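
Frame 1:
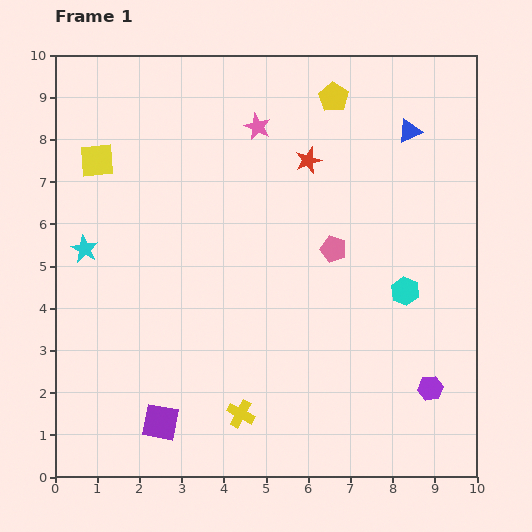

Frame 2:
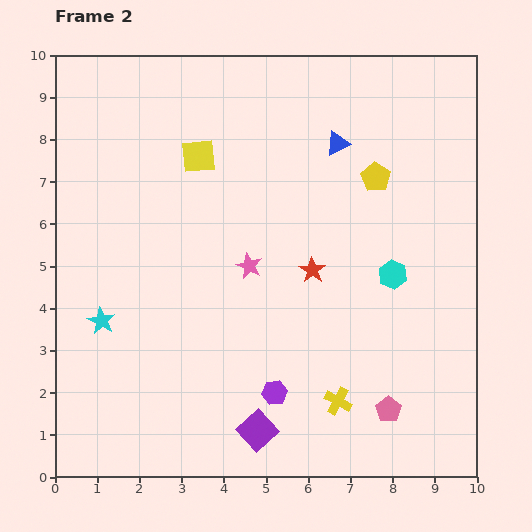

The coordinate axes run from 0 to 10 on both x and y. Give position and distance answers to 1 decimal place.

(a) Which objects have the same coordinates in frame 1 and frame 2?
none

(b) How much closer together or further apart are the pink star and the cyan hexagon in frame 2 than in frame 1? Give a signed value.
-1.8

Distance in frame 1: 5.2. Distance in frame 2: 3.4.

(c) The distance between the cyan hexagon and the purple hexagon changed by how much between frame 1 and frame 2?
+1.6

Distance in frame 1: 2.4. Distance in frame 2: 4.0.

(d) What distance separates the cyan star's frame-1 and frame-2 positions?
1.7

The cyan star moved from (0.7, 5.4) to (1.1, 3.7), a distance of √(0.4² + 1.7²) ≈ 1.7.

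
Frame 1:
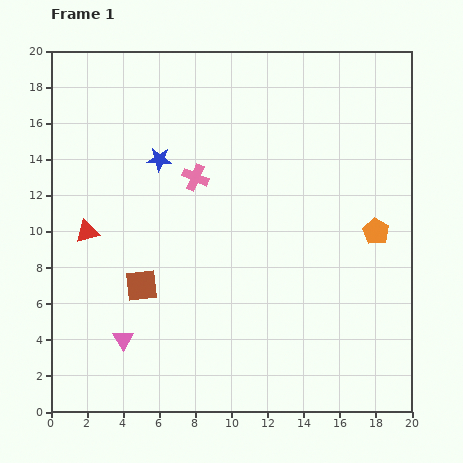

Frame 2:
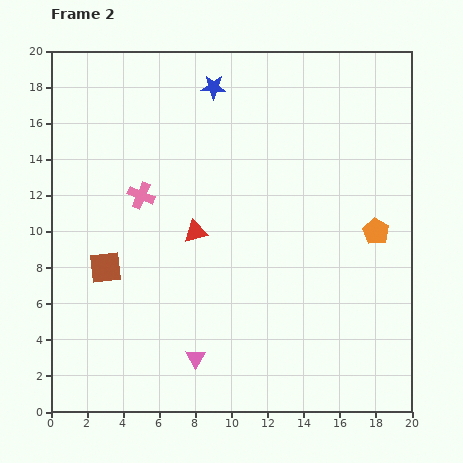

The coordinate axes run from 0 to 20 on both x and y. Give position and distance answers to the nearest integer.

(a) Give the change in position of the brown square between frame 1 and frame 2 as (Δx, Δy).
(-2, 1)

The brown square was at (5, 7) in frame 1 and (3, 8) in frame 2.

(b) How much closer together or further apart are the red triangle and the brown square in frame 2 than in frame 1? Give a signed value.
+1

Distance in frame 1: 4. Distance in frame 2: 5.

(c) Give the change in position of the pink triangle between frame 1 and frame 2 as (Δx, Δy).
(4, -1)

The pink triangle was at (4, 4) in frame 1 and (8, 3) in frame 2.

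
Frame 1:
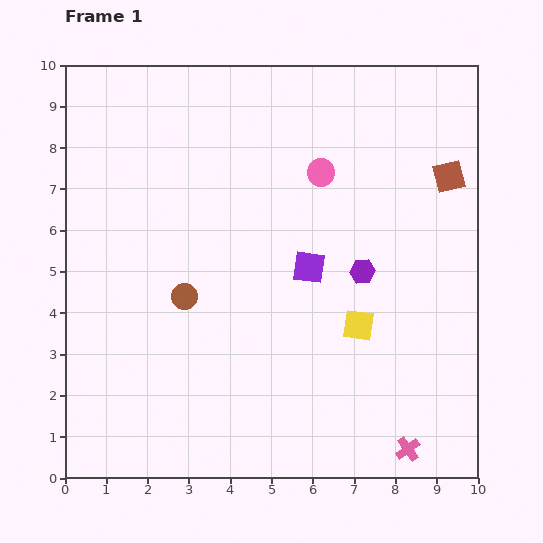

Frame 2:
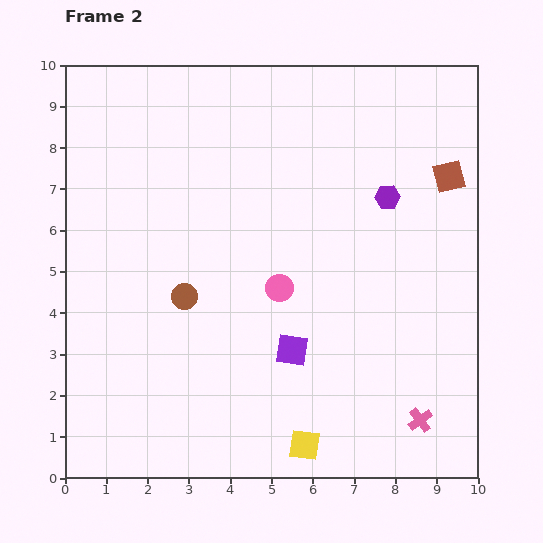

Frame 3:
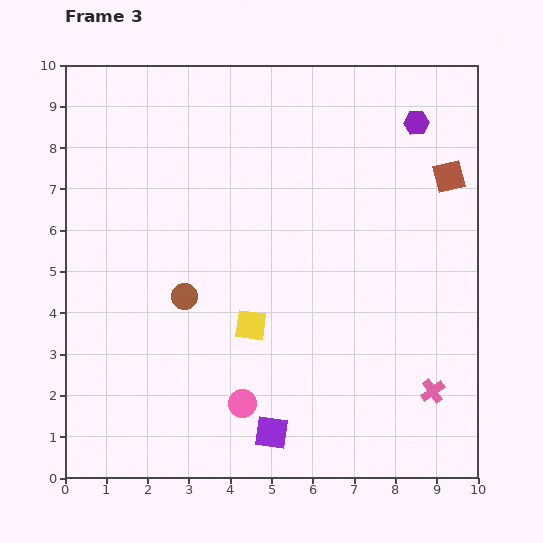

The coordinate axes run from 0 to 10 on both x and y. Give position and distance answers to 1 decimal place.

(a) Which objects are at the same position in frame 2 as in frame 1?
the brown circle, the brown square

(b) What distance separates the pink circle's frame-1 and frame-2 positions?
3.0

The pink circle moved from (6.2, 7.4) to (5.2, 4.6), a distance of √(1.0² + 2.8²) ≈ 3.0.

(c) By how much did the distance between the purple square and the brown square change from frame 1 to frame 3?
+3.5

Distance in frame 1: 4.0. Distance in frame 3: 7.5.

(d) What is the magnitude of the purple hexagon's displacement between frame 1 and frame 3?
3.8

The purple hexagon moved from (7.2, 5.0) to (8.5, 8.6), a distance of √(1.3² + 3.6²) ≈ 3.8.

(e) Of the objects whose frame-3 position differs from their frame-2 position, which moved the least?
the pink cross

(moved 0.8)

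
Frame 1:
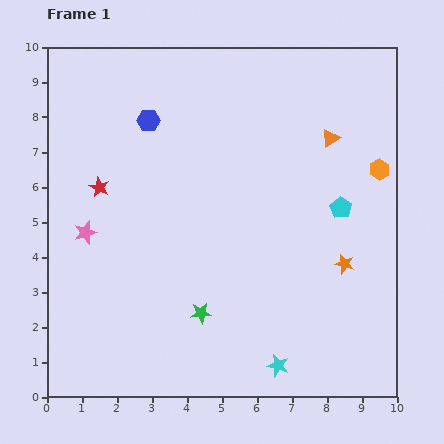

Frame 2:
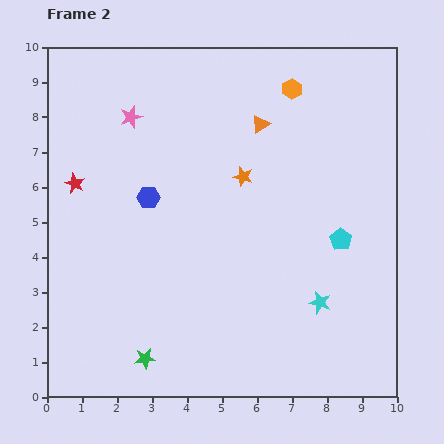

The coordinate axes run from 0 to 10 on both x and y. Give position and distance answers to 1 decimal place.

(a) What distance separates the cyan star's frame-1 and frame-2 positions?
2.2

The cyan star moved from (6.6, 0.9) to (7.8, 2.7), a distance of √(1.2² + 1.8²) ≈ 2.2.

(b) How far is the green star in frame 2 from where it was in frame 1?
2.1

The green star moved from (4.4, 2.4) to (2.8, 1.1), a distance of √(1.6² + 1.3²) ≈ 2.1.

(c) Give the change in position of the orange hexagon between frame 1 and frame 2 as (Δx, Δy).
(-2.5, 2.3)

The orange hexagon was at (9.5, 6.5) in frame 1 and (7.0, 8.8) in frame 2.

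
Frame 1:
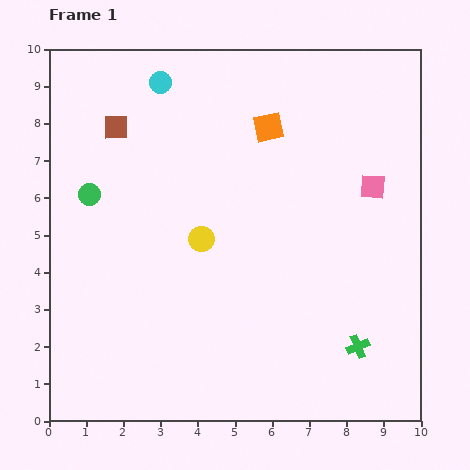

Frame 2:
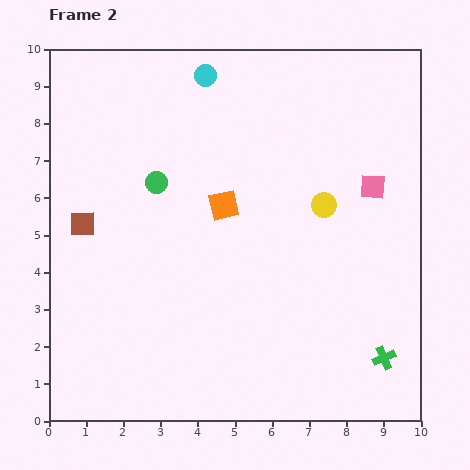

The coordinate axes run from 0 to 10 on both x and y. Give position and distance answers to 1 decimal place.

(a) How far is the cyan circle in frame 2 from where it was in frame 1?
1.2

The cyan circle moved from (3.0, 9.1) to (4.2, 9.3), a distance of √(1.2² + 0.2²) ≈ 1.2.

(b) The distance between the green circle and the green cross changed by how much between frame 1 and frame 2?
-0.6

Distance in frame 1: 8.3. Distance in frame 2: 7.7.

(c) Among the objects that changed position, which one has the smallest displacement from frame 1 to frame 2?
the green cross

(moved 0.8)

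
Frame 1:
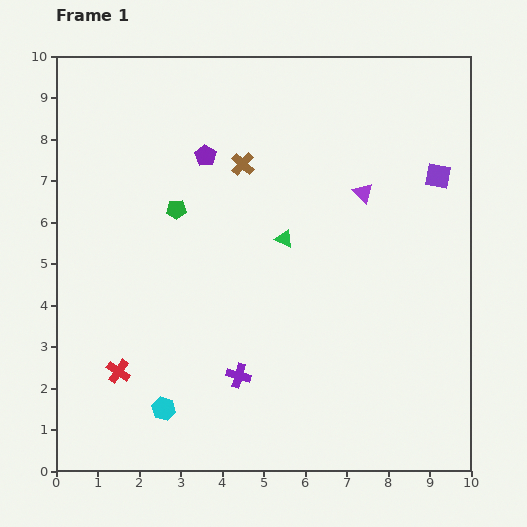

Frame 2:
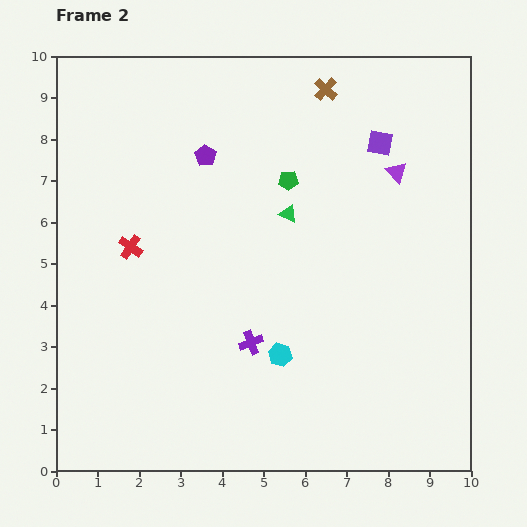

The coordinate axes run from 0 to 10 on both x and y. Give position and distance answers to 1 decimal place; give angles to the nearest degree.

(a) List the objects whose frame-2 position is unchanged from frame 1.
the purple pentagon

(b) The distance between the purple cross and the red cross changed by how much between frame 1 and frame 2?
+0.8

Distance in frame 1: 2.9. Distance in frame 2: 3.7.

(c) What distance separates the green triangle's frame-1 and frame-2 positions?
0.6

The green triangle moved from (5.5, 5.6) to (5.6, 6.2), a distance of √(0.1² + 0.6²) ≈ 0.6.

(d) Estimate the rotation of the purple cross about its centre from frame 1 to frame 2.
37° counter-clockwise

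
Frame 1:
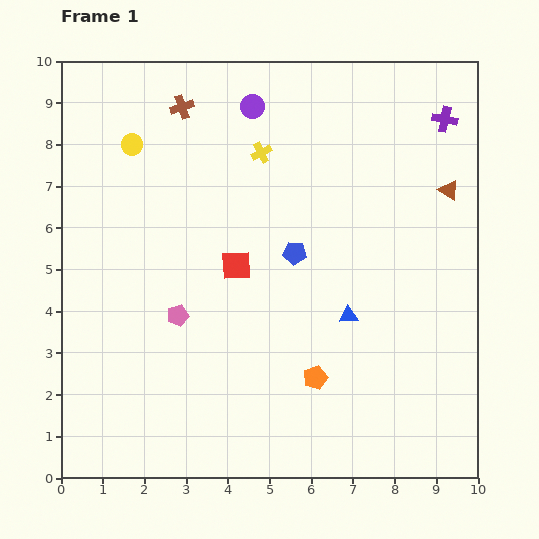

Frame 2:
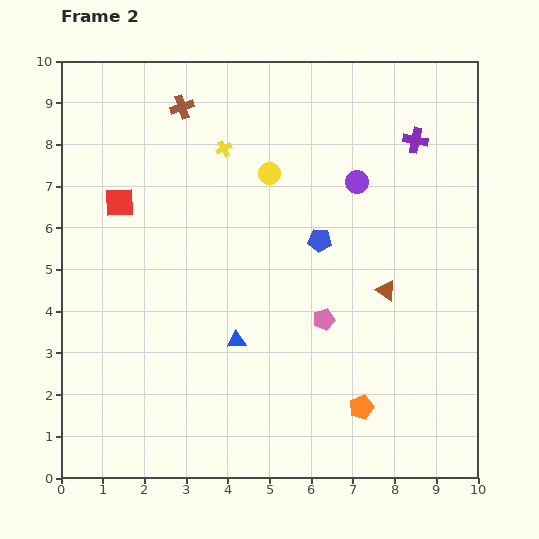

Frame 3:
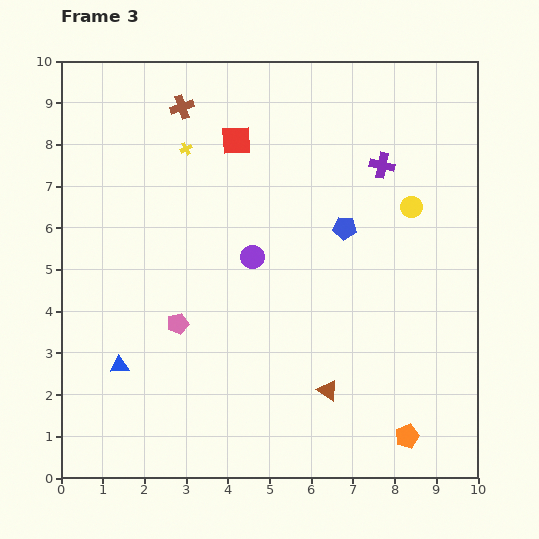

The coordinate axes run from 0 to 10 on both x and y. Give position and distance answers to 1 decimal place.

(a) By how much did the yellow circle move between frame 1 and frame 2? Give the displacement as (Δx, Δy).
(3.3, -0.7)

The yellow circle was at (1.7, 8.0) in frame 1 and (5.0, 7.3) in frame 2.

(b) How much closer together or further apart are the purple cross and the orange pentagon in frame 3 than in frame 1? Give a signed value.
-0.4

Distance in frame 1: 6.9. Distance in frame 3: 6.5.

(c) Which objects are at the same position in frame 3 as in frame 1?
the brown cross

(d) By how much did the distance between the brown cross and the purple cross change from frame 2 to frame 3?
-0.7

Distance in frame 2: 5.7. Distance in frame 3: 5.0.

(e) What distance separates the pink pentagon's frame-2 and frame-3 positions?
3.5

The pink pentagon moved from (6.3, 3.8) to (2.8, 3.7), a distance of √(3.5² + 0.1²) ≈ 3.5.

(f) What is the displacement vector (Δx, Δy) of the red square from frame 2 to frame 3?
(2.8, 1.5)

The red square was at (1.4, 6.6) in frame 2 and (4.2, 8.1) in frame 3.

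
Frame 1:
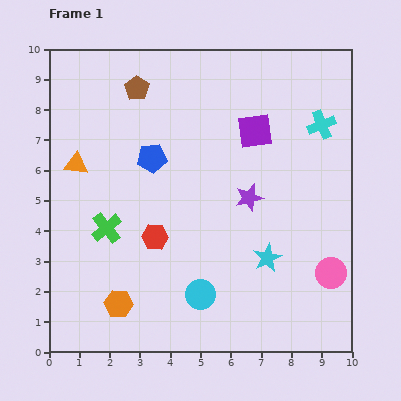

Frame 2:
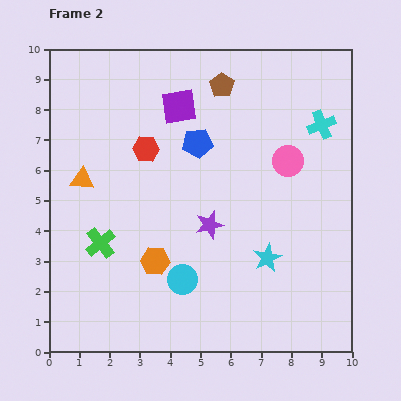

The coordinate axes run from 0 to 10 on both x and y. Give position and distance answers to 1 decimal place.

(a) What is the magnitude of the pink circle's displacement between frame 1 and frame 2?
4.0

The pink circle moved from (9.3, 2.6) to (7.9, 6.3), a distance of √(1.4² + 3.7²) ≈ 4.0.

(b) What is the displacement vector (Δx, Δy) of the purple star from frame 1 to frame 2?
(-1.3, -0.9)

The purple star was at (6.6, 5.1) in frame 1 and (5.3, 4.2) in frame 2.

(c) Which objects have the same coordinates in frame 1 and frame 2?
the cyan star, the cyan cross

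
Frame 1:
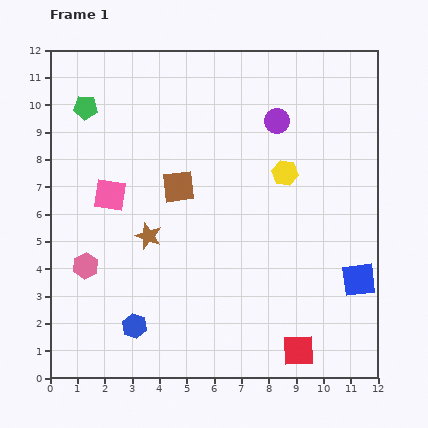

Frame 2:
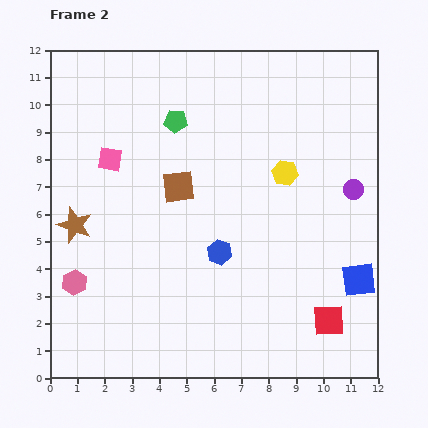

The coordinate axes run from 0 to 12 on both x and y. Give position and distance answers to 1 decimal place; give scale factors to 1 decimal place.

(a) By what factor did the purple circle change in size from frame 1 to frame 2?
0.8×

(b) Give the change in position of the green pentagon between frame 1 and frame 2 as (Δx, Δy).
(3.3, -0.5)

The green pentagon was at (1.3, 9.9) in frame 1 and (4.6, 9.4) in frame 2.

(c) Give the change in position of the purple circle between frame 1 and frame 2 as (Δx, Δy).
(2.8, -2.5)

The purple circle was at (8.3, 9.4) in frame 1 and (11.1, 6.9) in frame 2.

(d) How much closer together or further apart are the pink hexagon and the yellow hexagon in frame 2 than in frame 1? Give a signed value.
+0.6

Distance in frame 1: 8.1. Distance in frame 2: 8.7.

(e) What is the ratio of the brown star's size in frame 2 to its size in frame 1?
1.4×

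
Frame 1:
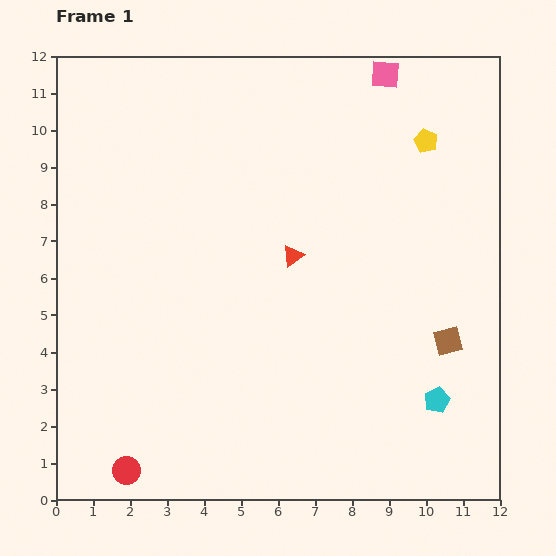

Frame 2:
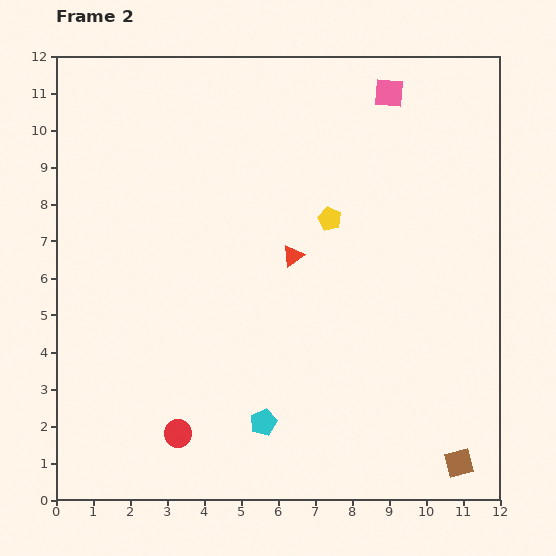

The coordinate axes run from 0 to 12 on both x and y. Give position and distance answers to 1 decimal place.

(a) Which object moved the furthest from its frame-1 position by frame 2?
the cyan pentagon

(moved 4.7; next 3.3)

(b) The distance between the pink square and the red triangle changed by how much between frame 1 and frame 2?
-0.4

Distance in frame 1: 5.5. Distance in frame 2: 5.1.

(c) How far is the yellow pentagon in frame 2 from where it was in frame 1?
3.3

The yellow pentagon moved from (10.0, 9.7) to (7.4, 7.6), a distance of √(2.6² + 2.1²) ≈ 3.3.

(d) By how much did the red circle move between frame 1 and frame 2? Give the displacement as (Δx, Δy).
(1.4, 1.0)

The red circle was at (1.9, 0.8) in frame 1 and (3.3, 1.8) in frame 2.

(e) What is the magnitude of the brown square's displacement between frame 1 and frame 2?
3.3

The brown square moved from (10.6, 4.3) to (10.9, 1.0), a distance of √(0.3² + 3.3²) ≈ 3.3.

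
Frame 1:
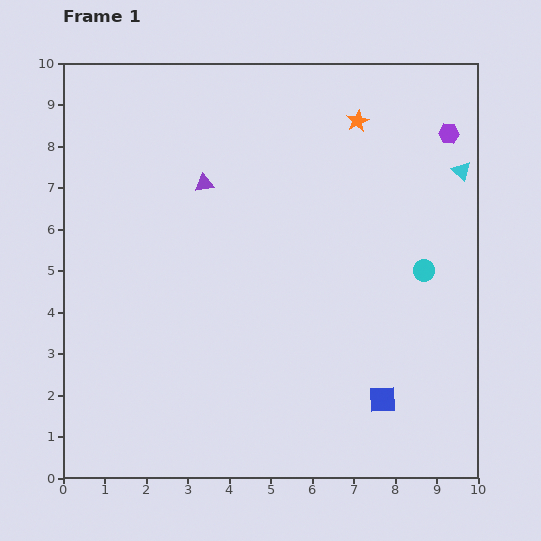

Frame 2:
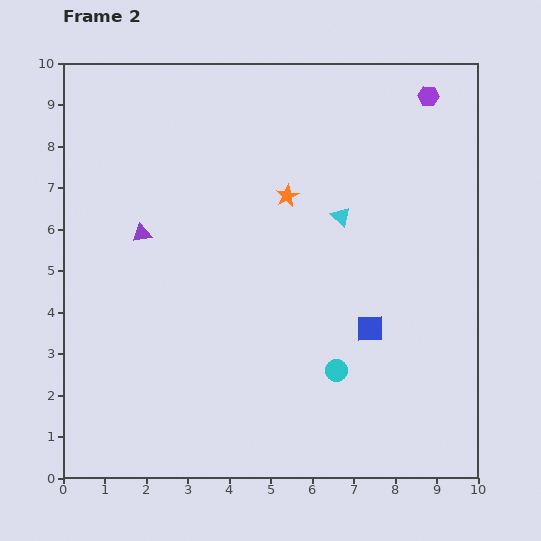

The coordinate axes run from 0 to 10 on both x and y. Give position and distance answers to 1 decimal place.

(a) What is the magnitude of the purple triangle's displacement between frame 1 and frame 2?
1.9

The purple triangle moved from (3.4, 7.1) to (1.9, 5.9), a distance of √(1.5² + 1.2²) ≈ 1.9.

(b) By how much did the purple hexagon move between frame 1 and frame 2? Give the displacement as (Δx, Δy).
(-0.5, 0.9)

The purple hexagon was at (9.3, 8.3) in frame 1 and (8.8, 9.2) in frame 2.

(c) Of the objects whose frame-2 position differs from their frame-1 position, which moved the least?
the purple hexagon

(moved 1.0)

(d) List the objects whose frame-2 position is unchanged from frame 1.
none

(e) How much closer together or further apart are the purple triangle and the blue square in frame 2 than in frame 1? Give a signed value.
-0.7

Distance in frame 1: 6.7. Distance in frame 2: 6.0.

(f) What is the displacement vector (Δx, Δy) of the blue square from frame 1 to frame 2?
(-0.3, 1.7)

The blue square was at (7.7, 1.9) in frame 1 and (7.4, 3.6) in frame 2.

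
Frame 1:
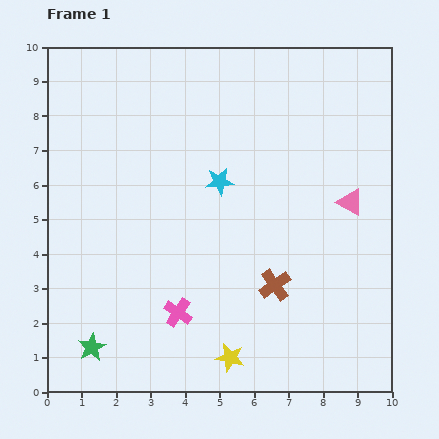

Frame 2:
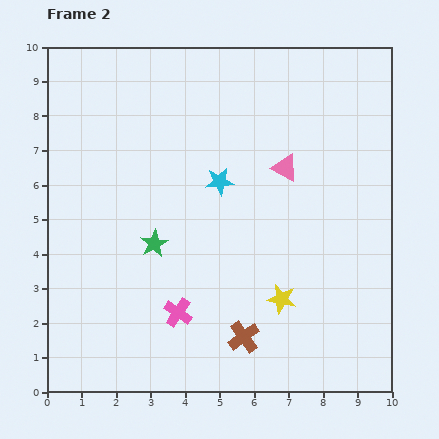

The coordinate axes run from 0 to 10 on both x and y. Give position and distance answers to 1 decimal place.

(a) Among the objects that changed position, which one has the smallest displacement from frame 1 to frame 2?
the brown cross

(moved 1.7)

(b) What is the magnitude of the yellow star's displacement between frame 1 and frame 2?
2.3

The yellow star moved from (5.3, 1.0) to (6.8, 2.7), a distance of √(1.5² + 1.7²) ≈ 2.3.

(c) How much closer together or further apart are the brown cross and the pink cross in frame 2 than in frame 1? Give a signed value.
-0.9

Distance in frame 1: 2.9. Distance in frame 2: 2.0.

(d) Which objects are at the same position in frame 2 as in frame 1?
the cyan star, the pink cross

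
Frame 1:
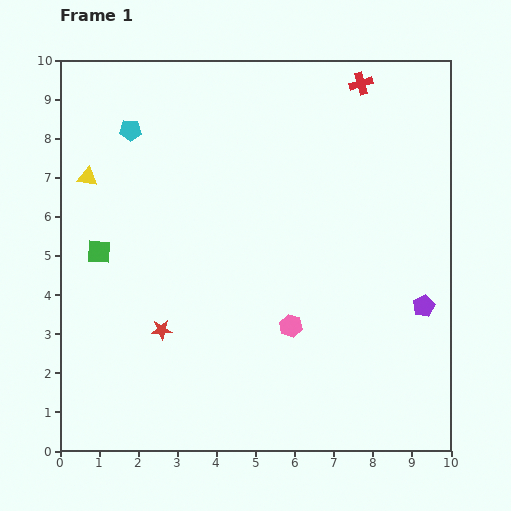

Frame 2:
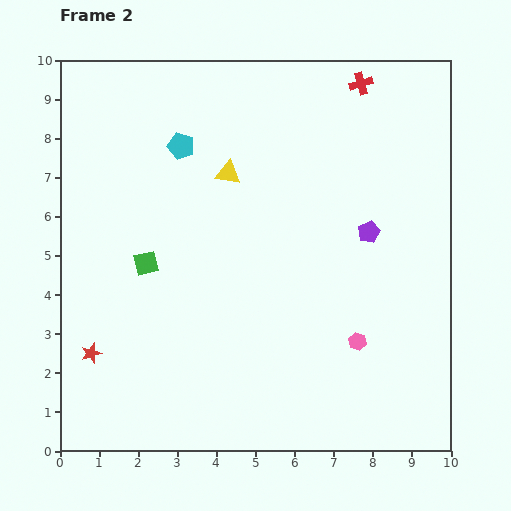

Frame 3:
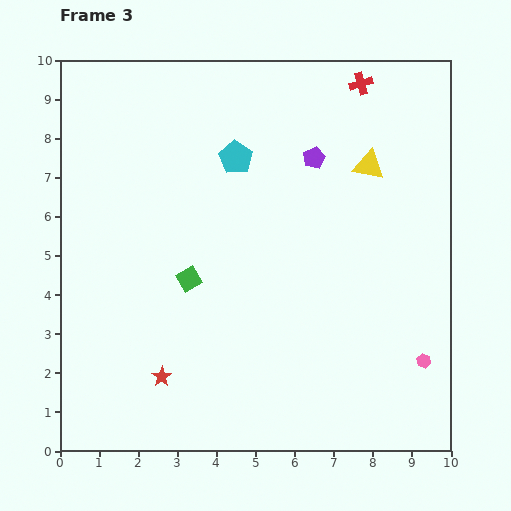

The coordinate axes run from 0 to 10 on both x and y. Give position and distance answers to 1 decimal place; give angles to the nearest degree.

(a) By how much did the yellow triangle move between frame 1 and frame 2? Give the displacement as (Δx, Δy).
(3.6, 0.1)

The yellow triangle was at (0.7, 7.0) in frame 1 and (4.3, 7.1) in frame 2.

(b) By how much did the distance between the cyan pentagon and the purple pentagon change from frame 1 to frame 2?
-3.4

Distance in frame 1: 8.7. Distance in frame 2: 5.3.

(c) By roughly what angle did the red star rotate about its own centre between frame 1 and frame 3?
31° counter-clockwise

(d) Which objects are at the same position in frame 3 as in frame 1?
the red cross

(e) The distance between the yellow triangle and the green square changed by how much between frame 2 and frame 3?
+2.3

Distance in frame 2: 3.1. Distance in frame 3: 5.4.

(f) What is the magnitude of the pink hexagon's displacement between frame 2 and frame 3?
1.8

The pink hexagon moved from (7.6, 2.8) to (9.3, 2.3), a distance of √(1.7² + 0.5²) ≈ 1.8.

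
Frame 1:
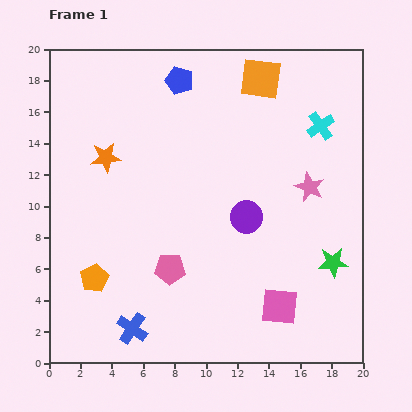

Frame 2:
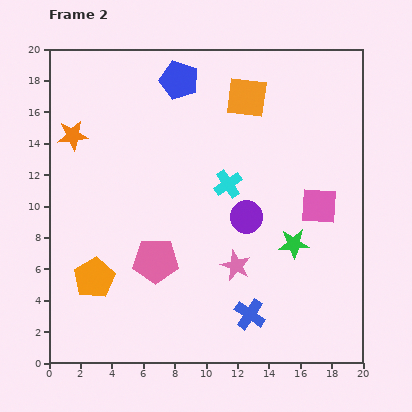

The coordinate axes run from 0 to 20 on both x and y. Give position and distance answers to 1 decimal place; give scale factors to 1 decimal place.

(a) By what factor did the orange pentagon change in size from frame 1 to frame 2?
1.4×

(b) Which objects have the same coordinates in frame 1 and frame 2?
the blue pentagon, the purple circle, the orange pentagon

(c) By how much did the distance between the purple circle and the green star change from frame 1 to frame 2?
-2.8

Distance in frame 1: 6.2. Distance in frame 2: 3.4.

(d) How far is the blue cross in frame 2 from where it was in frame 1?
7.6

The blue cross moved from (5.3, 2.2) to (12.8, 3.1), a distance of √(7.5² + 0.9²) ≈ 7.6.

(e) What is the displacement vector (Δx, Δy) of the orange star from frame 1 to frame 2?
(-2.1, 1.4)

The orange star was at (3.6, 13.1) in frame 1 and (1.5, 14.5) in frame 2.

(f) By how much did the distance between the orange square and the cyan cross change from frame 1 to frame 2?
+0.8

Distance in frame 1: 4.8. Distance in frame 2: 5.6.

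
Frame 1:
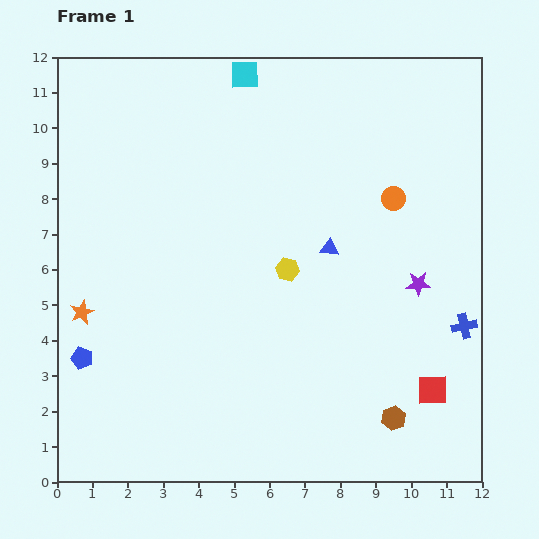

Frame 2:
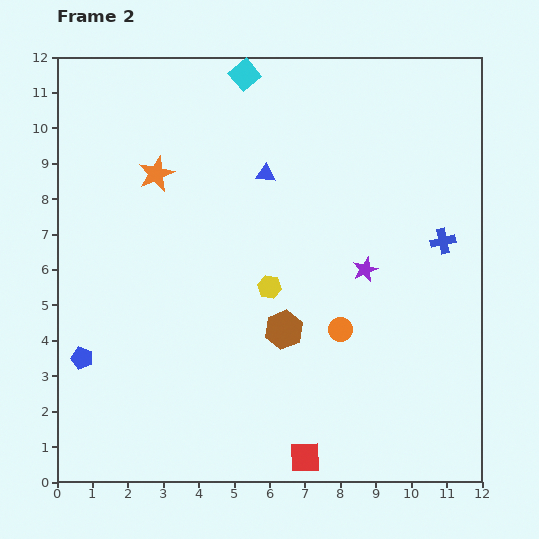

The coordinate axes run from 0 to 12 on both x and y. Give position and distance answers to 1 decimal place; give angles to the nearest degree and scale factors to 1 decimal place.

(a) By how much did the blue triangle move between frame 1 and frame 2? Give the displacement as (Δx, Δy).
(-1.8, 2.1)

The blue triangle was at (7.7, 6.6) in frame 1 and (5.9, 8.7) in frame 2.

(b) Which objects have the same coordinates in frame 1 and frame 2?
the blue pentagon, the cyan square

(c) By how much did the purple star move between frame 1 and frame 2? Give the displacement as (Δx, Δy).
(-1.5, 0.4)

The purple star was at (10.2, 5.6) in frame 1 and (8.7, 6.0) in frame 2.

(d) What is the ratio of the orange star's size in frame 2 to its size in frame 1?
1.5×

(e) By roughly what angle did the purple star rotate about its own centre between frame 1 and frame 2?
21° counter-clockwise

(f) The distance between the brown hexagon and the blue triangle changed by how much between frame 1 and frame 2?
-0.7

Distance in frame 1: 5.1. Distance in frame 2: 4.4.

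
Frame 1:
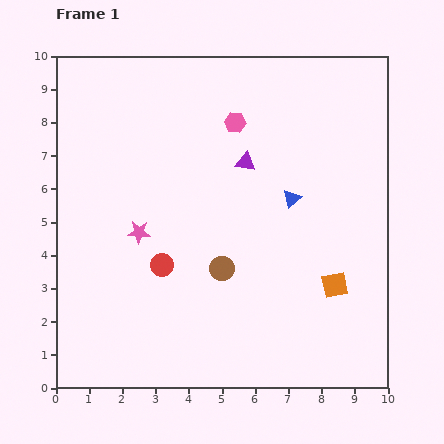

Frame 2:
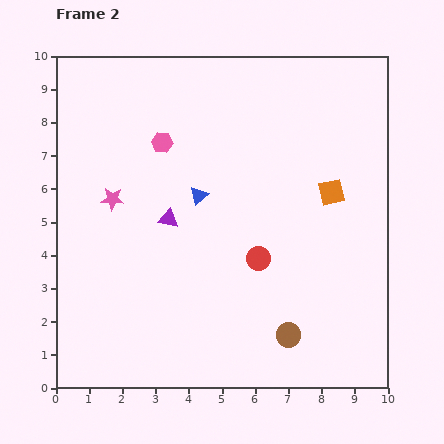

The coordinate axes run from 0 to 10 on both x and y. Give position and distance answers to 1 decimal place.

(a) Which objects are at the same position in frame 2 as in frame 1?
none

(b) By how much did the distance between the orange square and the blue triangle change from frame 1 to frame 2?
+1.1

Distance in frame 1: 2.9. Distance in frame 2: 4.0.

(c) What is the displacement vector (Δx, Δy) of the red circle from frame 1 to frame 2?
(2.9, 0.2)

The red circle was at (3.2, 3.7) in frame 1 and (6.1, 3.9) in frame 2.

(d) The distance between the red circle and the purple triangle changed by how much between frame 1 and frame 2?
-1.0

Distance in frame 1: 4.0. Distance in frame 2: 3.0.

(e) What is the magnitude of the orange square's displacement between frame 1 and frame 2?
2.8

The orange square moved from (8.4, 3.1) to (8.3, 5.9), a distance of √(0.1² + 2.8²) ≈ 2.8.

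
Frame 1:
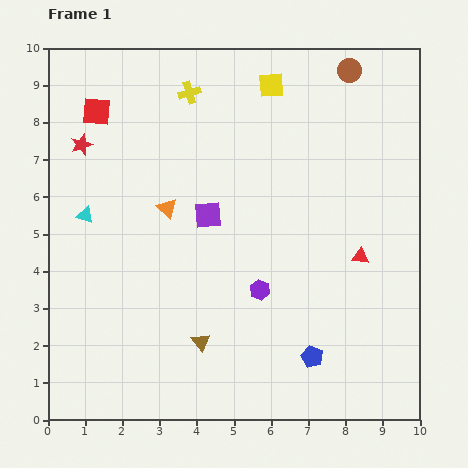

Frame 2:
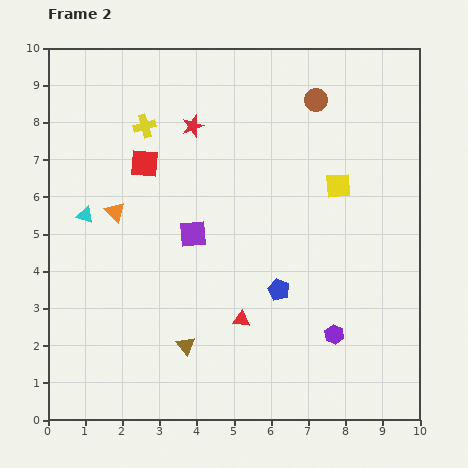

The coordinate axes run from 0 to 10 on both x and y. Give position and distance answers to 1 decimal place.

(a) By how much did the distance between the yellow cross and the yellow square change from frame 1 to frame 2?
+3.2

Distance in frame 1: 2.2. Distance in frame 2: 5.4.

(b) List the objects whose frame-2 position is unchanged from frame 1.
the cyan triangle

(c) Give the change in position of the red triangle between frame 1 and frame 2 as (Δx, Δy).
(-3.2, -1.7)

The red triangle was at (8.4, 4.4) in frame 1 and (5.2, 2.7) in frame 2.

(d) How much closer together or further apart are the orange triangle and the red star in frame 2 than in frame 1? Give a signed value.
+0.2

Distance in frame 1: 2.9. Distance in frame 2: 3.1.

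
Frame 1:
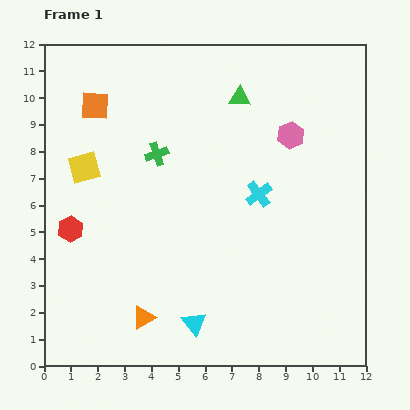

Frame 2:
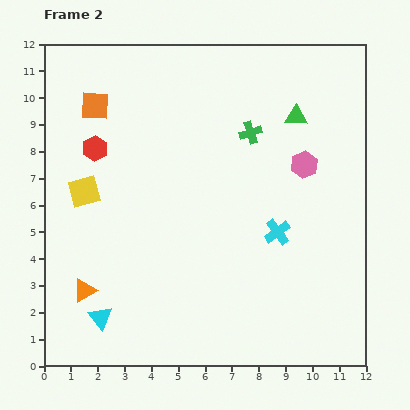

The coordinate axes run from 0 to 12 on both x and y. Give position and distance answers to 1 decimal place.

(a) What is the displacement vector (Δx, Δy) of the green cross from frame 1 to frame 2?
(3.5, 0.8)

The green cross was at (4.2, 7.9) in frame 1 and (7.7, 8.7) in frame 2.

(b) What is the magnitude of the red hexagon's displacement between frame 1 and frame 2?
3.1

The red hexagon moved from (1.0, 5.1) to (1.9, 8.1), a distance of √(0.9² + 3.0²) ≈ 3.1.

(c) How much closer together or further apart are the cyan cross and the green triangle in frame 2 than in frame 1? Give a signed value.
+0.7

Distance in frame 1: 3.7. Distance in frame 2: 4.4.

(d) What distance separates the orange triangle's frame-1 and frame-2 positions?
2.4

The orange triangle moved from (3.7, 1.8) to (1.5, 2.8), a distance of √(2.2² + 1.0²) ≈ 2.4.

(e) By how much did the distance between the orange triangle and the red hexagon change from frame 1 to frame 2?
+1.0

Distance in frame 1: 4.3. Distance in frame 2: 5.3.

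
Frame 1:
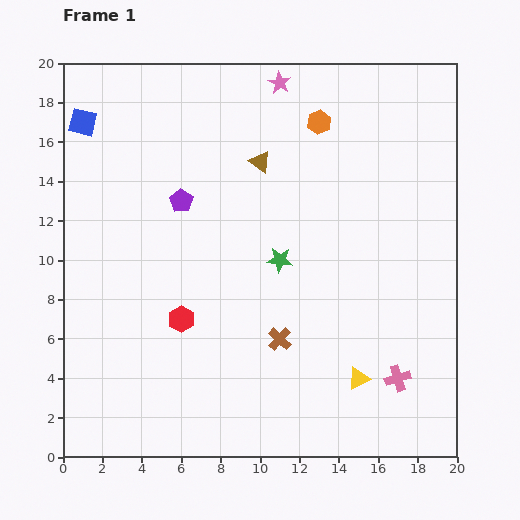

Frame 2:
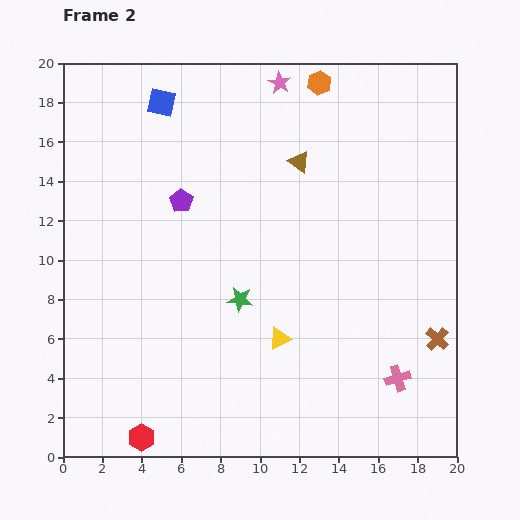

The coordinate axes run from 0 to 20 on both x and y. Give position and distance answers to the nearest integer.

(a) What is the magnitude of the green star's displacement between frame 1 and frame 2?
3

The green star moved from (11, 10) to (9, 8), a distance of √(2² + 2²) ≈ 3.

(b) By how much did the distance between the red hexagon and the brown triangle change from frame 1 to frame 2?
+7

Distance in frame 1: 9. Distance in frame 2: 16.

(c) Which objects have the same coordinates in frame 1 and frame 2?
the pink star, the pink cross, the purple pentagon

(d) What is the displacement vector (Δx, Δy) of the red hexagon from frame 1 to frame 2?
(-2, -6)

The red hexagon was at (6, 7) in frame 1 and (4, 1) in frame 2.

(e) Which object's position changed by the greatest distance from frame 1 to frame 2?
the brown cross

(moved 8; next 6)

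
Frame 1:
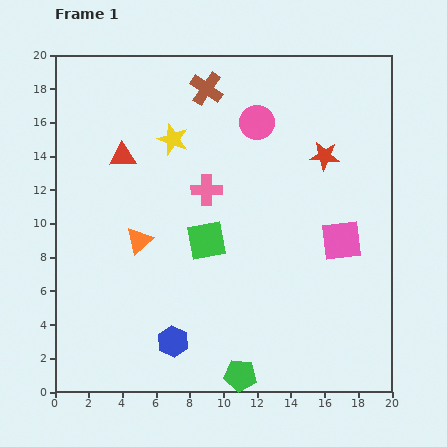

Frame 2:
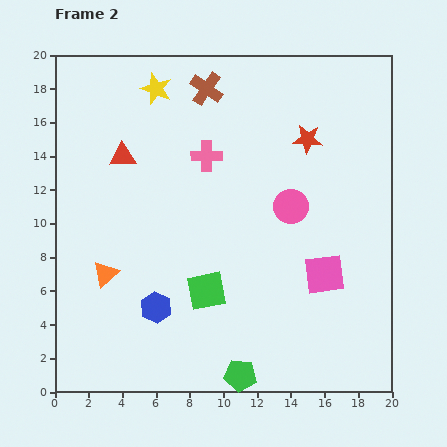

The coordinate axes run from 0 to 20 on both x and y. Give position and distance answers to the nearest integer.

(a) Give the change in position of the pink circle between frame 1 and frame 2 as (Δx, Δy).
(2, -5)

The pink circle was at (12, 16) in frame 1 and (14, 11) in frame 2.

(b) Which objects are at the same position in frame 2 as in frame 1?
the green pentagon, the red triangle, the brown cross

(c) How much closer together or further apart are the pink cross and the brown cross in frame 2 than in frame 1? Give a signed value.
-2

Distance in frame 1: 6. Distance in frame 2: 4.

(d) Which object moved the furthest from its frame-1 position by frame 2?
the pink circle

(moved 5; next 3)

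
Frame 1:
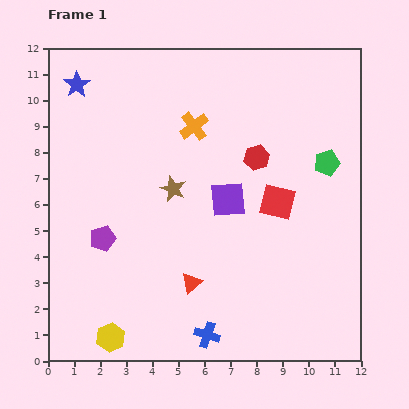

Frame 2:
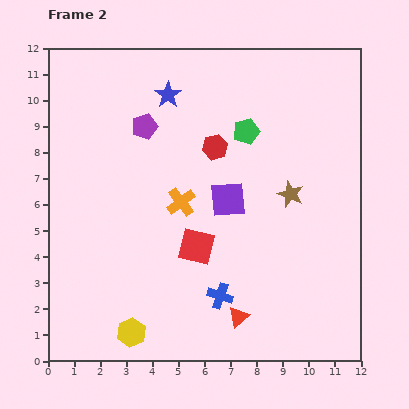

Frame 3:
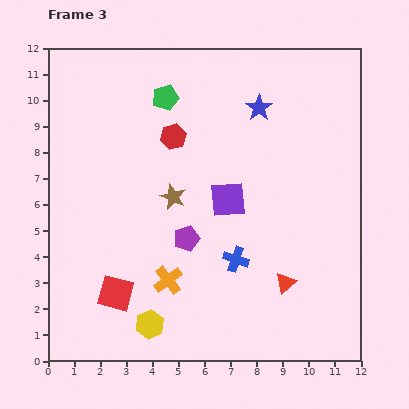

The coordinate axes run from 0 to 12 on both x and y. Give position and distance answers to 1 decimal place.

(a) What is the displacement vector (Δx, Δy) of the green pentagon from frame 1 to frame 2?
(-3.1, 1.2)

The green pentagon was at (10.7, 7.6) in frame 1 and (7.6, 8.8) in frame 2.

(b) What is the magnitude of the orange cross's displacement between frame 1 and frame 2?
2.9

The orange cross moved from (5.6, 9.0) to (5.1, 6.1), a distance of √(0.5² + 2.9²) ≈ 2.9.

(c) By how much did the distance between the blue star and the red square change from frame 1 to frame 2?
-3.0

Distance in frame 1: 8.9. Distance in frame 2: 5.9.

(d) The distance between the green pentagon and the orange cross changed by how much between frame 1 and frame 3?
+1.7

Distance in frame 1: 5.3. Distance in frame 3: 7.0.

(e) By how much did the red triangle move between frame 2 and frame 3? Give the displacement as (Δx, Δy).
(1.8, 1.3)

The red triangle was at (7.3, 1.7) in frame 2 and (9.1, 3.0) in frame 3.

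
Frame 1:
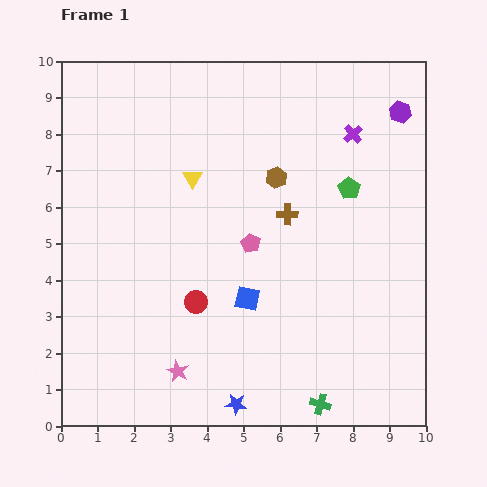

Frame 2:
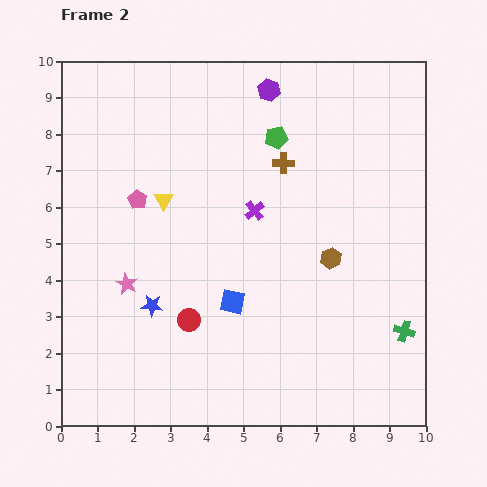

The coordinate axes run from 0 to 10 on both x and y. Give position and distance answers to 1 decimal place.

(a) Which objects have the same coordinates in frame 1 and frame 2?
none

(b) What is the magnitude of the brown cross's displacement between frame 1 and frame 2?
1.4

The brown cross moved from (6.2, 5.8) to (6.1, 7.2), a distance of √(0.1² + 1.4²) ≈ 1.4.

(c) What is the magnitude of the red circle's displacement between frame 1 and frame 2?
0.5

The red circle moved from (3.7, 3.4) to (3.5, 2.9), a distance of √(0.2² + 0.5²) ≈ 0.5.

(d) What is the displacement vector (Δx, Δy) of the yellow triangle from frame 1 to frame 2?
(-0.8, -0.6)

The yellow triangle was at (3.6, 6.8) in frame 1 and (2.8, 6.2) in frame 2.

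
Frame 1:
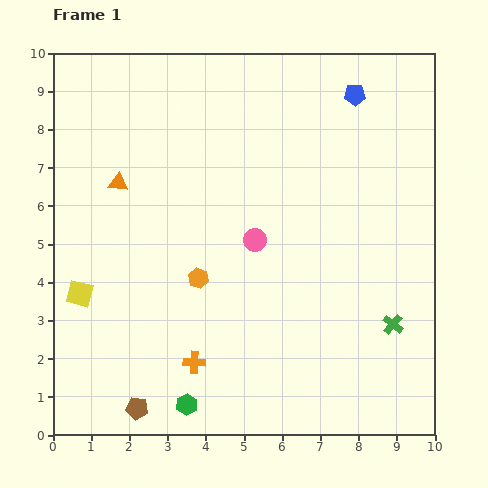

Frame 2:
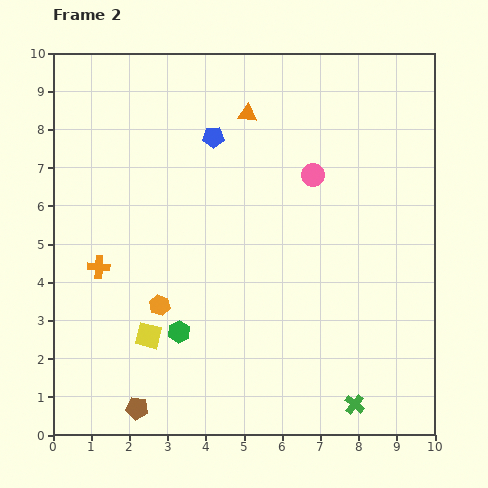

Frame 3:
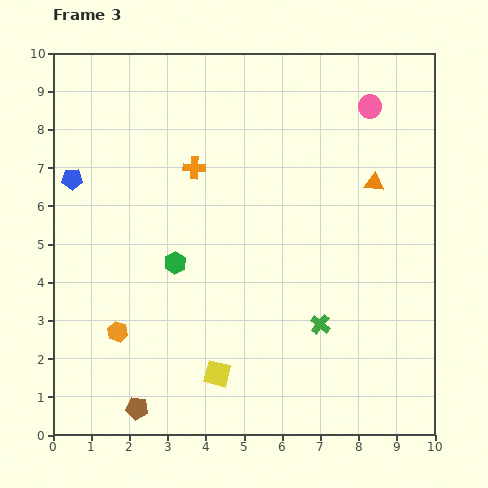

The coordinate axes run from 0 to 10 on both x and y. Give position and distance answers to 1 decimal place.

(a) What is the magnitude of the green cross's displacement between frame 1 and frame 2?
2.3

The green cross moved from (8.9, 2.9) to (7.9, 0.8), a distance of √(1.0² + 2.1²) ≈ 2.3.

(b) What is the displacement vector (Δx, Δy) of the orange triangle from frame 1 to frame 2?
(3.4, 1.8)

The orange triangle was at (1.7, 6.6) in frame 1 and (5.1, 8.4) in frame 2.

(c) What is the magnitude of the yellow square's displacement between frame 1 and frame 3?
4.2

The yellow square moved from (0.7, 3.7) to (4.3, 1.6), a distance of √(3.6² + 2.1²) ≈ 4.2.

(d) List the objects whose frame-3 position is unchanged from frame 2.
the brown pentagon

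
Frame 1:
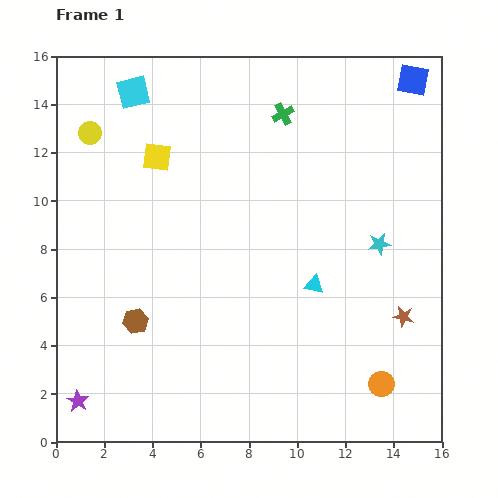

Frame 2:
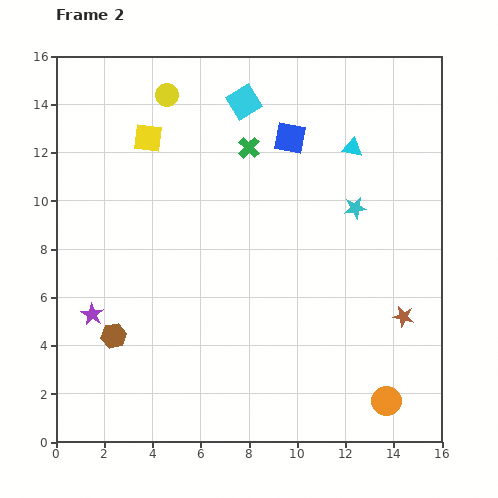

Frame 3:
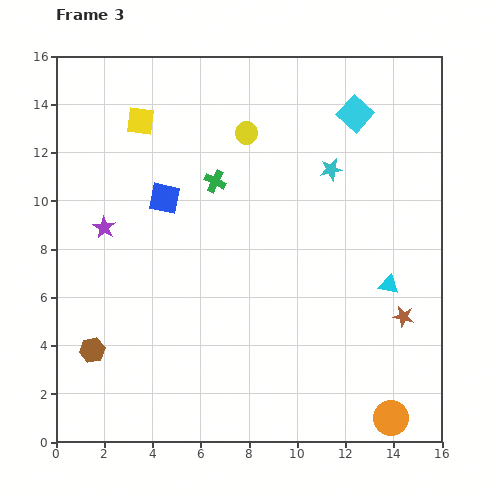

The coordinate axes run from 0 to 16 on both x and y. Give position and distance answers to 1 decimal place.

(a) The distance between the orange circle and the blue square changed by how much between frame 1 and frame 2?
-1.1

Distance in frame 1: 12.7. Distance in frame 2: 11.6.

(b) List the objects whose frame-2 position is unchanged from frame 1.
the brown star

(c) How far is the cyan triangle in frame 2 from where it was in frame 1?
5.9

The cyan triangle moved from (10.7, 6.5) to (12.3, 12.2), a distance of √(1.6² + 5.7²) ≈ 5.9.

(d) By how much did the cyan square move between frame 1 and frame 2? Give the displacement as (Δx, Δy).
(4.6, -0.4)

The cyan square was at (3.2, 14.5) in frame 1 and (7.8, 14.1) in frame 2.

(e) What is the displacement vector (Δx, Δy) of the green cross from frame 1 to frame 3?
(-2.8, -2.8)

The green cross was at (9.4, 13.6) in frame 1 and (6.6, 10.8) in frame 3.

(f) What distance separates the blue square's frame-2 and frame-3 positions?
5.8

The blue square moved from (9.7, 12.6) to (4.5, 10.1), a distance of √(5.2² + 2.5²) ≈ 5.8.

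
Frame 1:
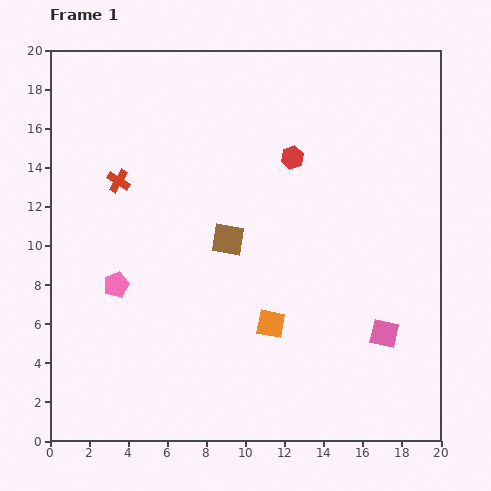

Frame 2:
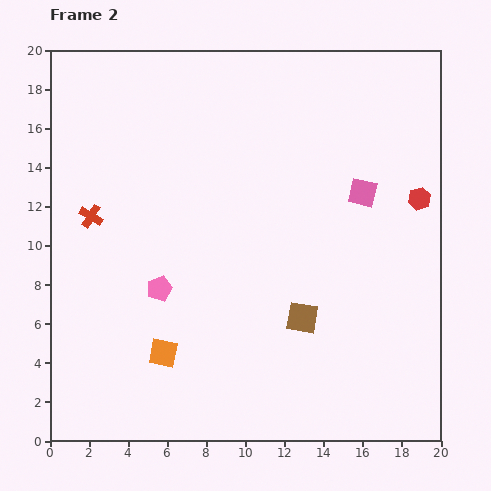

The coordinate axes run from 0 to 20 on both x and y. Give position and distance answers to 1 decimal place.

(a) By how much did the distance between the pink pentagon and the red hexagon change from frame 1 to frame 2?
+3.0

Distance in frame 1: 11.1. Distance in frame 2: 14.1.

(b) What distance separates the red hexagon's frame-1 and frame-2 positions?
6.8

The red hexagon moved from (12.4, 14.5) to (18.9, 12.4), a distance of √(6.5² + 2.1²) ≈ 6.8.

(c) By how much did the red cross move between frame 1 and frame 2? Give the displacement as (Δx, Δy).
(-1.4, -1.8)

The red cross was at (3.5, 13.3) in frame 1 and (2.1, 11.5) in frame 2.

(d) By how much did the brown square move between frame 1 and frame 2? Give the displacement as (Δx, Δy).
(3.8, -4.0)

The brown square was at (9.1, 10.3) in frame 1 and (12.9, 6.3) in frame 2.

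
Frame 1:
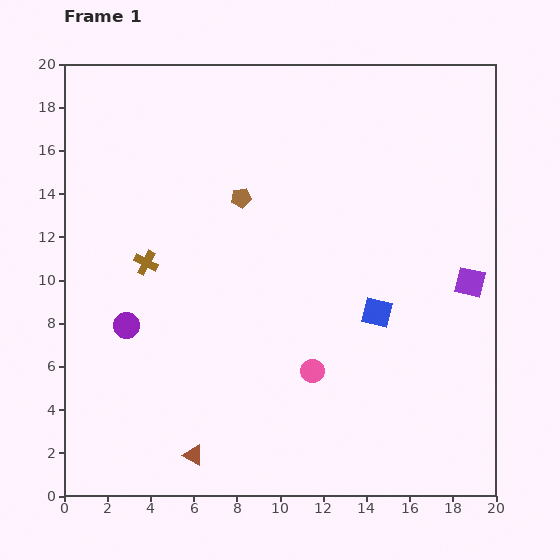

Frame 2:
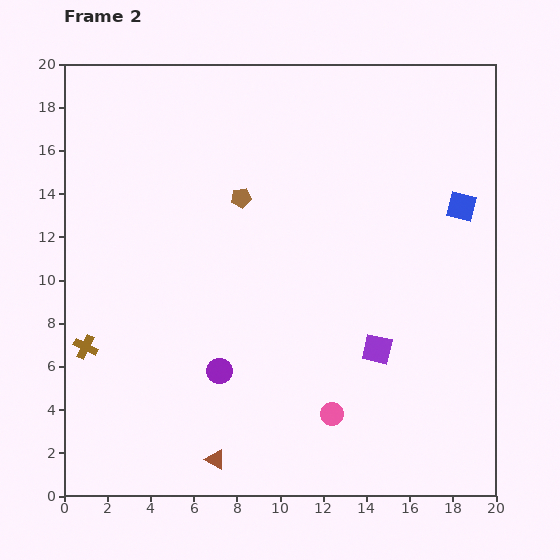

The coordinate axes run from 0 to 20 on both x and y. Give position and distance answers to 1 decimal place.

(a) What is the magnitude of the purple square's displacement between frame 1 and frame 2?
5.3

The purple square moved from (18.8, 9.9) to (14.5, 6.8), a distance of √(4.3² + 3.1²) ≈ 5.3.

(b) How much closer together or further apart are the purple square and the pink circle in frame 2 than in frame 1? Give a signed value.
-4.7

Distance in frame 1: 8.4. Distance in frame 2: 3.7.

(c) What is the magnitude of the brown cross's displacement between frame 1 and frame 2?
4.8

The brown cross moved from (3.8, 10.8) to (1.0, 6.9), a distance of √(2.8² + 3.9²) ≈ 4.8.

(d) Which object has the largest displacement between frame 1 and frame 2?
the blue square

(moved 6.3; next 5.3)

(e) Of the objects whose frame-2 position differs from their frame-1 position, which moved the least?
the brown triangle

(moved 1.0)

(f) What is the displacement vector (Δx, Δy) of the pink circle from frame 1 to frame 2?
(0.9, -2.0)

The pink circle was at (11.5, 5.8) in frame 1 and (12.4, 3.8) in frame 2.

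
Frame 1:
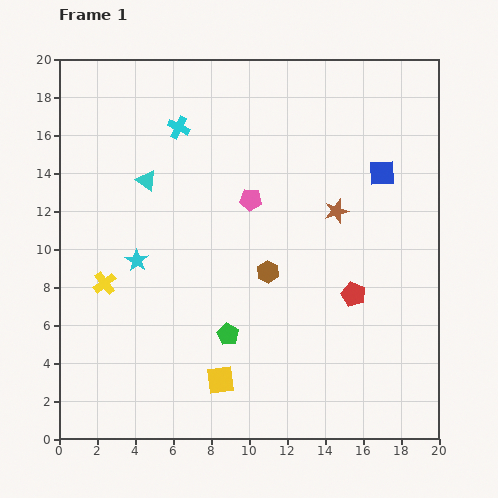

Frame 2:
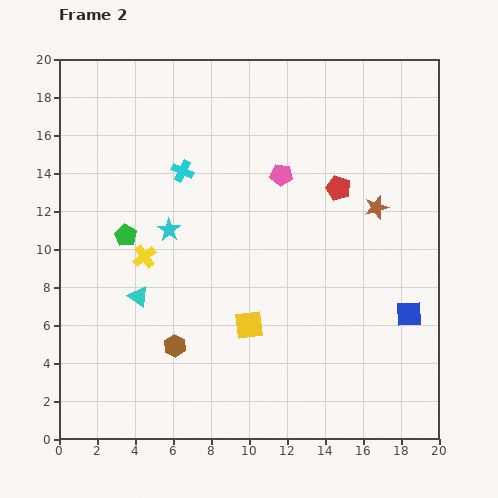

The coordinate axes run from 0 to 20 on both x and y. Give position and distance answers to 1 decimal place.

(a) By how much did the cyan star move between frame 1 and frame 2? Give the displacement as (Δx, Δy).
(1.7, 1.6)

The cyan star was at (4.1, 9.4) in frame 1 and (5.8, 11.0) in frame 2.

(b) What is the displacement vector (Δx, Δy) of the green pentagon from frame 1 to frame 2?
(-5.4, 5.2)

The green pentagon was at (8.9, 5.5) in frame 1 and (3.5, 10.7) in frame 2.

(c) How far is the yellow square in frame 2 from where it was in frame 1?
3.3

The yellow square moved from (8.5, 3.1) to (10.0, 6.0), a distance of √(1.5² + 2.9²) ≈ 3.3.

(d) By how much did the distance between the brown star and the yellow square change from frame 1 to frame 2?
-1.7

Distance in frame 1: 10.8. Distance in frame 2: 9.1.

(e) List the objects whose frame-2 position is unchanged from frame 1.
none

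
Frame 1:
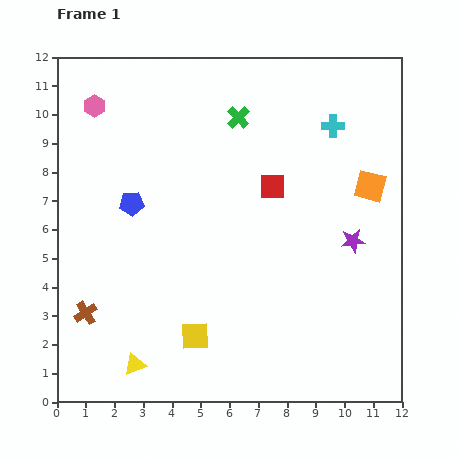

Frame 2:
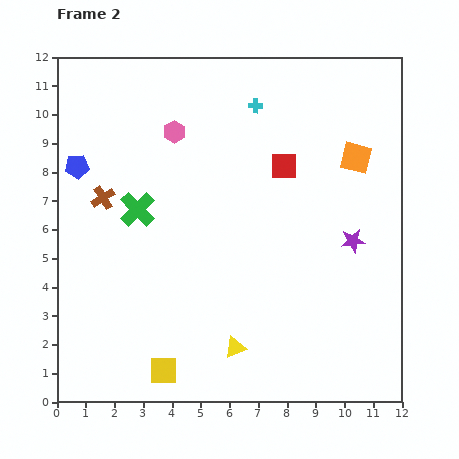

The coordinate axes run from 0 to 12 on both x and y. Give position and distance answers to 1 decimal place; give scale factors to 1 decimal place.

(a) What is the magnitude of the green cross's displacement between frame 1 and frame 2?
4.7

The green cross moved from (6.3, 9.9) to (2.8, 6.7), a distance of √(3.5² + 3.2²) ≈ 4.7.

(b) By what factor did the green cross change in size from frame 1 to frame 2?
1.6×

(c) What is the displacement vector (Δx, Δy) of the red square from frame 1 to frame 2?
(0.4, 0.7)

The red square was at (7.5, 7.5) in frame 1 and (7.9, 8.2) in frame 2.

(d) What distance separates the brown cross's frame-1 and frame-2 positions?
4.0

The brown cross moved from (1.0, 3.1) to (1.6, 7.1), a distance of √(0.6² + 4.0²) ≈ 4.0.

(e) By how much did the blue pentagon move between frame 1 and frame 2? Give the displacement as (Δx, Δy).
(-1.9, 1.3)

The blue pentagon was at (2.6, 6.9) in frame 1 and (0.7, 8.2) in frame 2.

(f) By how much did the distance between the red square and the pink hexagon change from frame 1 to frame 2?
-2.8

Distance in frame 1: 6.8. Distance in frame 2: 4.0.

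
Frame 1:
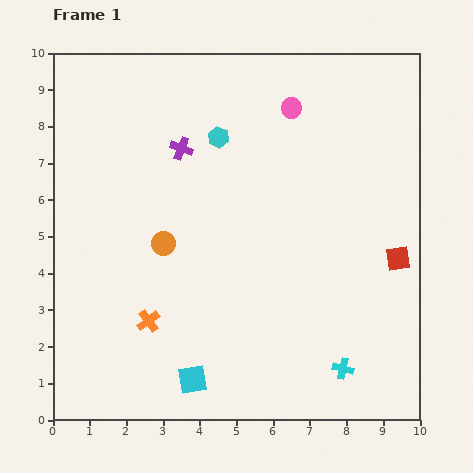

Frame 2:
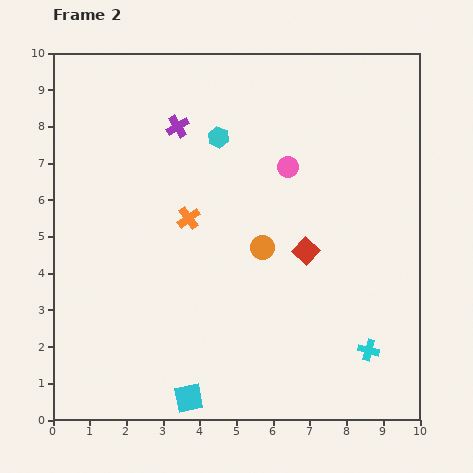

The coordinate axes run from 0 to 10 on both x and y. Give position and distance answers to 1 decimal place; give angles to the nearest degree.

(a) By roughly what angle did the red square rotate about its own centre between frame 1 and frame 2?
38° counter-clockwise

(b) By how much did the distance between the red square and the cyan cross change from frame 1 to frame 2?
-0.2

Distance in frame 1: 3.4. Distance in frame 2: 3.2.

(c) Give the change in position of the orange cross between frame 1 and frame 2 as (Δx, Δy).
(1.1, 2.8)

The orange cross was at (2.6, 2.7) in frame 1 and (3.7, 5.5) in frame 2.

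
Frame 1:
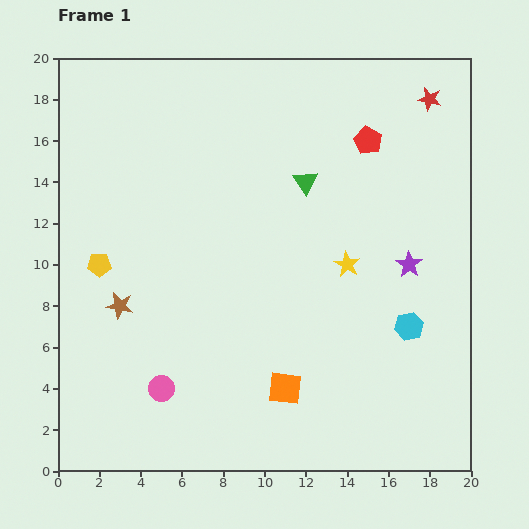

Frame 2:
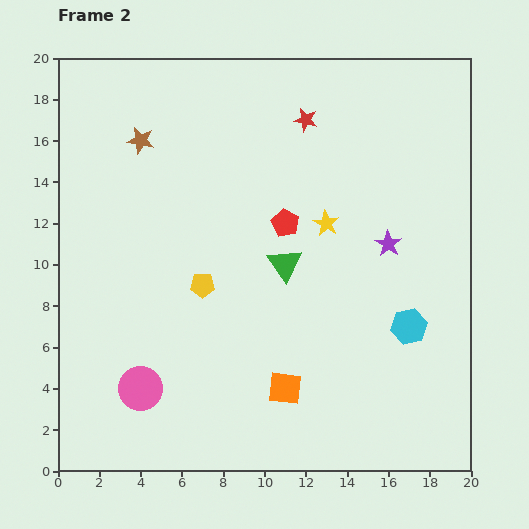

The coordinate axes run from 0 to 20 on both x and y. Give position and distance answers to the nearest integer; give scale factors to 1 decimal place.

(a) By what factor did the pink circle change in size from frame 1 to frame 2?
1.7×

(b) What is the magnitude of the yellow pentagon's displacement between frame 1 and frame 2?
5

The yellow pentagon moved from (2, 10) to (7, 9), a distance of √(5² + 1²) ≈ 5.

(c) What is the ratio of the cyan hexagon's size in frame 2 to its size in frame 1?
1.3×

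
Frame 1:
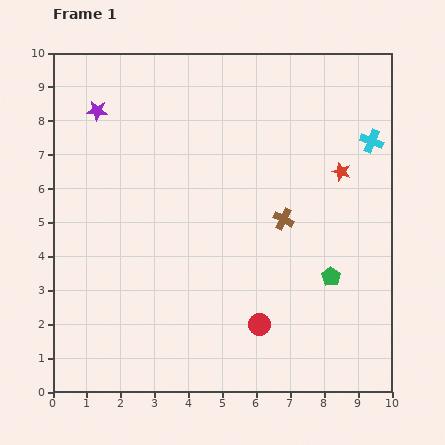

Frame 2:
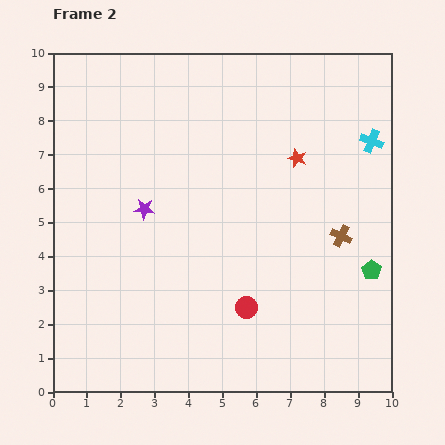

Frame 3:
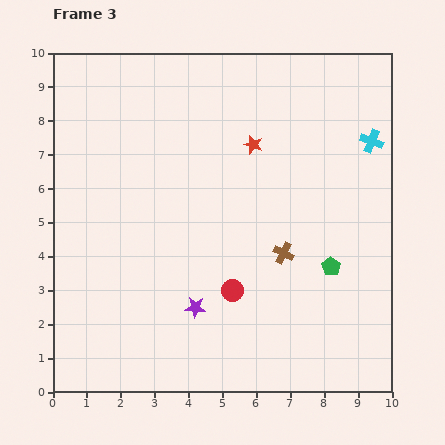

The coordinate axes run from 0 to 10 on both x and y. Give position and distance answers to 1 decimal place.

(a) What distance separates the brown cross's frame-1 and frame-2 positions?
1.8

The brown cross moved from (6.8, 5.1) to (8.5, 4.6), a distance of √(1.7² + 0.5²) ≈ 1.8.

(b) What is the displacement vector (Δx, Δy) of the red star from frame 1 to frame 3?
(-2.6, 0.8)

The red star was at (8.5, 6.5) in frame 1 and (5.9, 7.3) in frame 3.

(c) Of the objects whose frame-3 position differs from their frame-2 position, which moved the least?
the red circle

(moved 0.6)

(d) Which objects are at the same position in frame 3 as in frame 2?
the cyan cross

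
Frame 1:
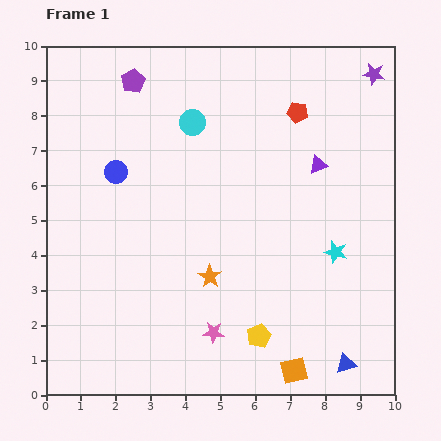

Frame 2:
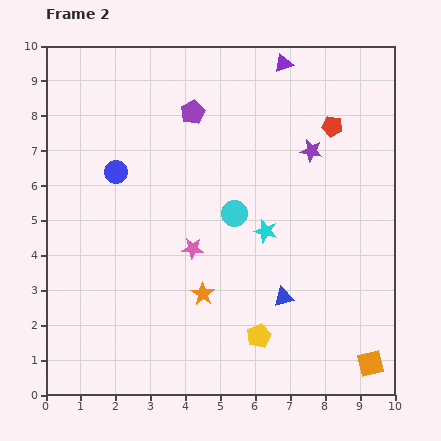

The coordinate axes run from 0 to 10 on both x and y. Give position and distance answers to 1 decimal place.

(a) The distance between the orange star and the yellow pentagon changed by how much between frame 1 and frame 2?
-0.2

Distance in frame 1: 2.2. Distance in frame 2: 2.0.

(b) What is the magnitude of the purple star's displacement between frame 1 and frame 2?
2.8

The purple star moved from (9.4, 9.2) to (7.6, 7.0), a distance of √(1.8² + 2.2²) ≈ 2.8.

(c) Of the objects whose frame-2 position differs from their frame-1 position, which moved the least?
the orange star

(moved 0.5)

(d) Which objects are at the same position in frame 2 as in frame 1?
the yellow pentagon, the blue circle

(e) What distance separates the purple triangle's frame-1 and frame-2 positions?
3.1

The purple triangle moved from (7.8, 6.6) to (6.8, 9.5), a distance of √(1.0² + 2.9²) ≈ 3.1.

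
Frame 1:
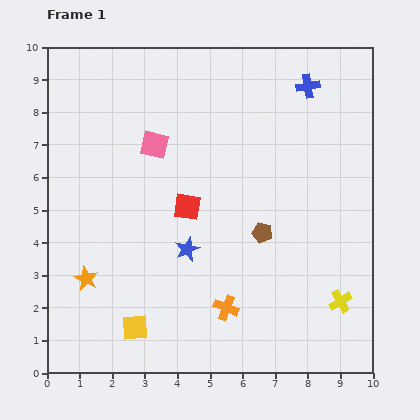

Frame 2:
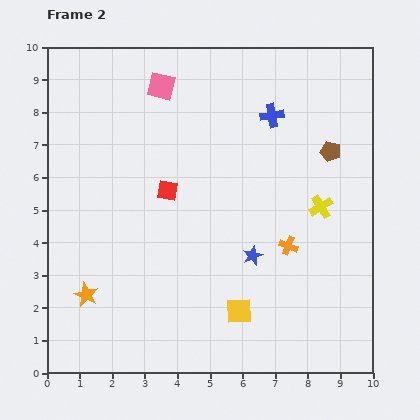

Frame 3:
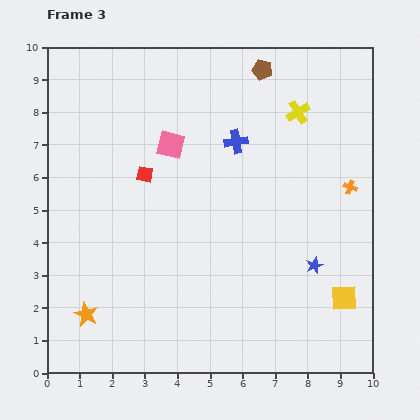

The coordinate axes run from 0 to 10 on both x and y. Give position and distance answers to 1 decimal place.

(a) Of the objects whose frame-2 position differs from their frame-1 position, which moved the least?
the orange star

(moved 0.5)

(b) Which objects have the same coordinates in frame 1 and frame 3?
none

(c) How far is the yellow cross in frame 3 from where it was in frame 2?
3.0

The yellow cross moved from (8.4, 5.1) to (7.7, 8.0), a distance of √(0.7² + 2.9²) ≈ 3.0.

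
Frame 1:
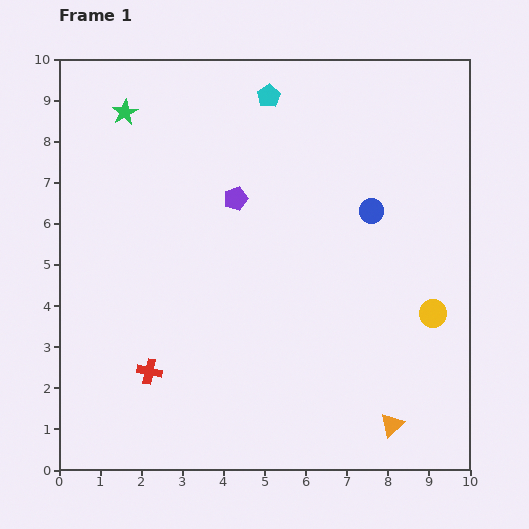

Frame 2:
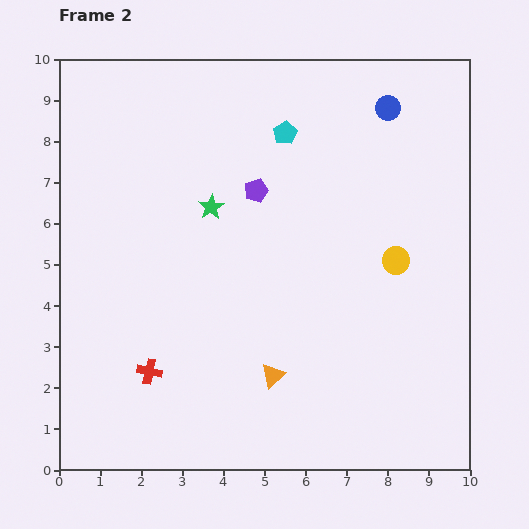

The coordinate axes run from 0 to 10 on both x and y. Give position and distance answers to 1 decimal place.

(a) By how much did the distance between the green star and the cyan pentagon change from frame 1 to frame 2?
-1.0

Distance in frame 1: 3.5. Distance in frame 2: 2.5.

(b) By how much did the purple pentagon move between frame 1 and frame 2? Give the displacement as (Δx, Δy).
(0.5, 0.2)

The purple pentagon was at (4.3, 6.6) in frame 1 and (4.8, 6.8) in frame 2.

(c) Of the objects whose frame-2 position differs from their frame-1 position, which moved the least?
the purple pentagon

(moved 0.5)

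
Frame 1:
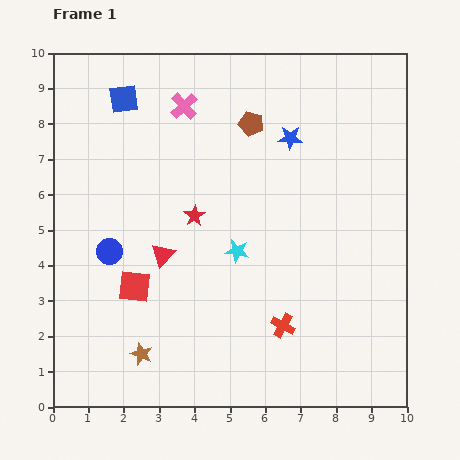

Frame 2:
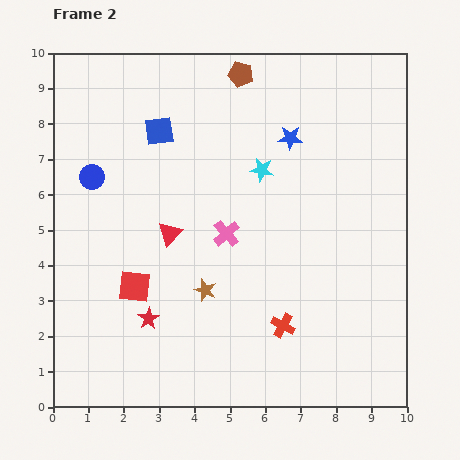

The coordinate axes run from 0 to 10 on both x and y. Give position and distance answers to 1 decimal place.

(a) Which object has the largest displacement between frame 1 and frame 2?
the pink cross

(moved 3.8; next 3.2)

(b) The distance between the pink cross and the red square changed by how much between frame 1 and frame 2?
-2.3

Distance in frame 1: 5.3. Distance in frame 2: 3.0.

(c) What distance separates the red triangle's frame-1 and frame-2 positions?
0.6

The red triangle moved from (3.1, 4.3) to (3.3, 4.9), a distance of √(0.2² + 0.6²) ≈ 0.6.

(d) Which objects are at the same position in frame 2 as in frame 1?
the red cross, the red square, the blue star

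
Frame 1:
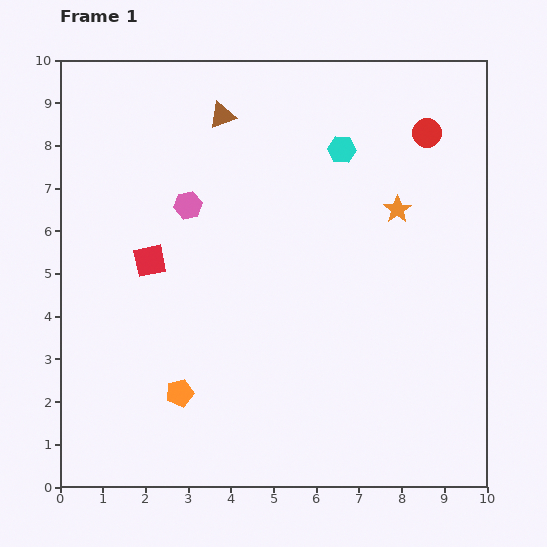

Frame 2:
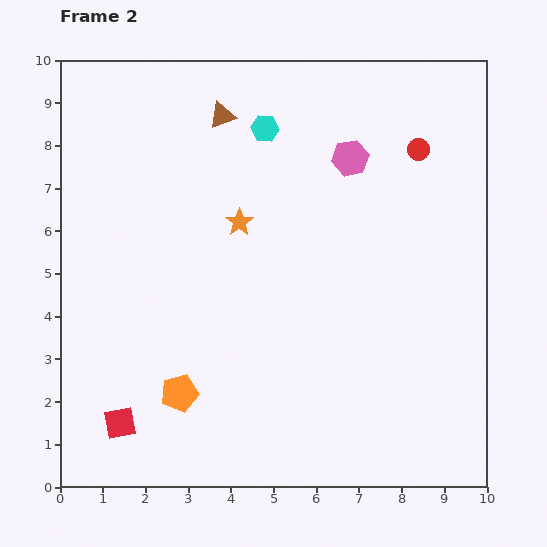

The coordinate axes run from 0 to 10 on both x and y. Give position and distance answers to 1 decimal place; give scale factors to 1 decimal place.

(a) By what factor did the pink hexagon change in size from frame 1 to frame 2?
1.3×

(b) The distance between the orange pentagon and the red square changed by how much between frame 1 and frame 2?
-1.6

Distance in frame 1: 3.2. Distance in frame 2: 1.6.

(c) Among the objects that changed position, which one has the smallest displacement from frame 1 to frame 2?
the red circle

(moved 0.4)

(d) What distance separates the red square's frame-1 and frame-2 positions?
3.9

The red square moved from (2.1, 5.3) to (1.4, 1.5), a distance of √(0.7² + 3.8²) ≈ 3.9.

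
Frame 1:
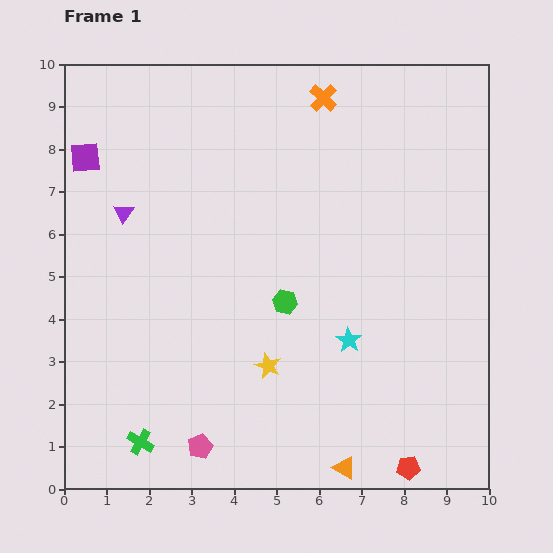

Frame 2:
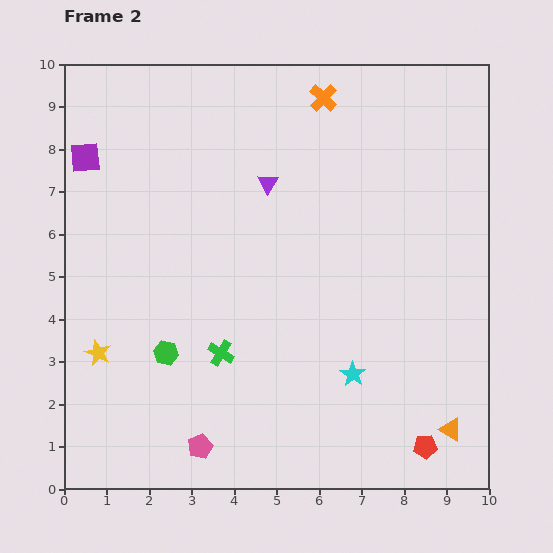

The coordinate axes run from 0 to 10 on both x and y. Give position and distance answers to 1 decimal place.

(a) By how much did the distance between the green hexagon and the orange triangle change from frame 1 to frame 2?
+2.8

Distance in frame 1: 4.1. Distance in frame 2: 6.9.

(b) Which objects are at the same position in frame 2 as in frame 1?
the purple square, the orange cross, the pink pentagon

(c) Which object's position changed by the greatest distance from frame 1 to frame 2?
the yellow star

(moved 4.0; next 3.5)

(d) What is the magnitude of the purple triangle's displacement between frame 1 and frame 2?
3.5

The purple triangle moved from (1.4, 6.5) to (4.8, 7.2), a distance of √(3.4² + 0.7²) ≈ 3.5.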